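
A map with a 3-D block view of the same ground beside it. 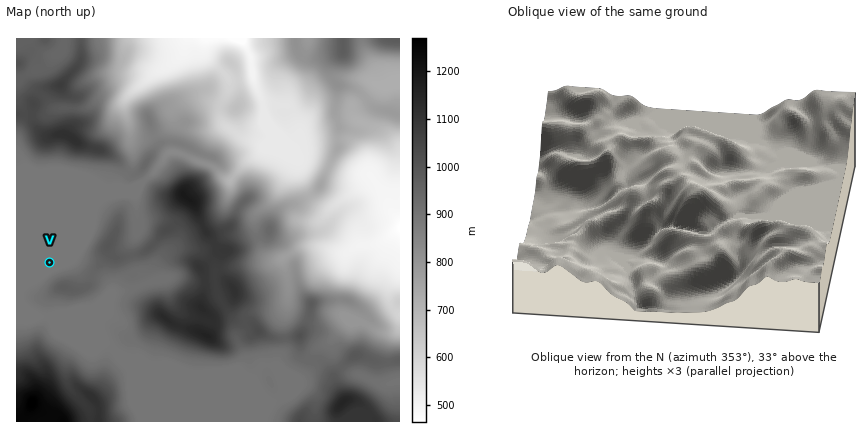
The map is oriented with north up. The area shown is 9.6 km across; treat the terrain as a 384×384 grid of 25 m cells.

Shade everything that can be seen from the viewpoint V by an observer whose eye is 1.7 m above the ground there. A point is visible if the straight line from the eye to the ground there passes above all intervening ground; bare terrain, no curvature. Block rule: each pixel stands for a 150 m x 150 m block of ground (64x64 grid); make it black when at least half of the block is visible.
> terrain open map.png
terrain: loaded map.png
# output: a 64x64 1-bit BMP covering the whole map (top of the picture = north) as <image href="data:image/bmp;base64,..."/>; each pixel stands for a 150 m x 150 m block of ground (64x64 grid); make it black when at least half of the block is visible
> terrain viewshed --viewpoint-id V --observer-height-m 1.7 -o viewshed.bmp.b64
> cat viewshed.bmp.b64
<image width="64" height="64" href="data:image/bmp;base64,Qk0+AgAAAAAAAD4AAAAoAAAAQAAAAEAAAAABAAEAAAAAAAACAAATCwAAEwsAAAIAAAAAAAAA////AAAAAAAAAAAAAAAAAAAAAAAAAAAAAQAAAAAAAAADAAAAAAAAAH4AAAAAAAAA/gAAAAAAAAA+AAAAAAAAAD4AAAAAAAAA/AAAAAAAAAD8AAAAAAAAAPwAAAAAAAAA+AAAAAAAAADwAAAAAAAAAPAAAAAAAAAAAAAAAAAAAAAAAAAAAAAAAAAAAAAAAAAAAAADAAAAAAAAAAMMAAAAAAAAAxwAAAAAAAAADgAAAACwAAACAAAAAP4AAAAAAAAA/4AAAAAAAAD/8AAAAAAAAP/4AAAAAAAA//wAAAAAAAD//gAAAAAAAP/+AAAAAAAA//4AAAAAAAD//gAAAAAAAP//AAAAAAAA//8AAAAAAAD//4AAAAAAAP//gAAAAAAA//8AHAAAAAD//AB4AAAAAP/+APAAAAAA//8A4AAAAAD//4AgAAAAAP//8AAAAAAA///4AAAAAAD//8wAAAAAAP//gAAAAAAA//8AAAAAAAD/+AAAAAAAAP/AAAAAAAAA44AAAAAAAADgAAAAAAAAAMAAAAAAAAAAwAAAAAAAAAAAAAAAAAAAAAAAAAAAAAAAAAAAAAAAAAAAAAAAAAAAAAAAAAAAAAAAAAAAAAAAAAAAAAAAAAAAAAAAAAAAAAAAAAAAAAAAAAAAAAAAAAAAAAAAAAAAAAAAAAAAAAAAAAAAAAAAAAAAAA=="/>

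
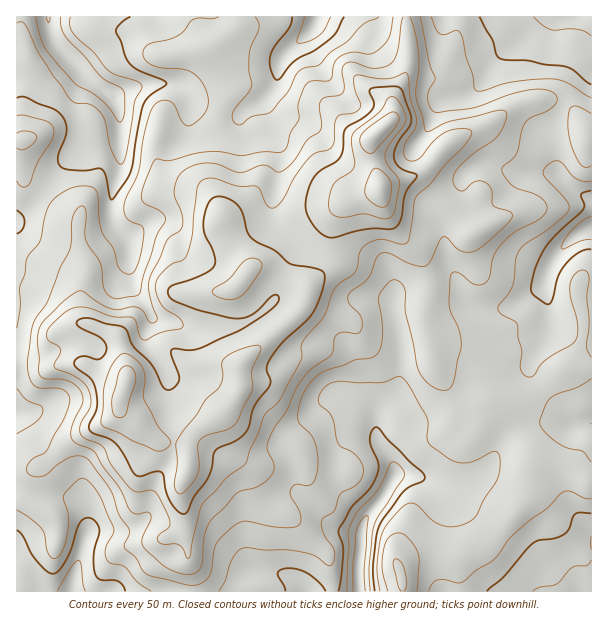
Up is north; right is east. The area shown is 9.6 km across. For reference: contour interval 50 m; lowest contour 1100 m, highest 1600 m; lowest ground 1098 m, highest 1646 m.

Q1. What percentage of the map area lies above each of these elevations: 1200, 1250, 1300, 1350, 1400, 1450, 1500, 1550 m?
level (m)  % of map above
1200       96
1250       88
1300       70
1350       44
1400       30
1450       21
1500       12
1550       4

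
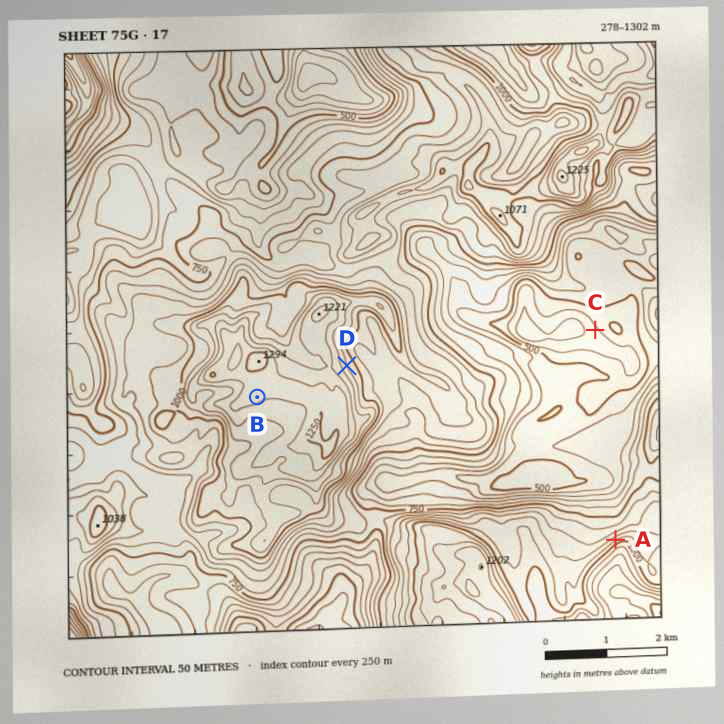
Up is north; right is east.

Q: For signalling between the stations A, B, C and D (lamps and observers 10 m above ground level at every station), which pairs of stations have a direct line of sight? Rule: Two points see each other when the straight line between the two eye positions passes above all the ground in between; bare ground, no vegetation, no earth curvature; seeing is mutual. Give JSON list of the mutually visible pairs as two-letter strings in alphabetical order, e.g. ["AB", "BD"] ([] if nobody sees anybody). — ["AC", "AD"]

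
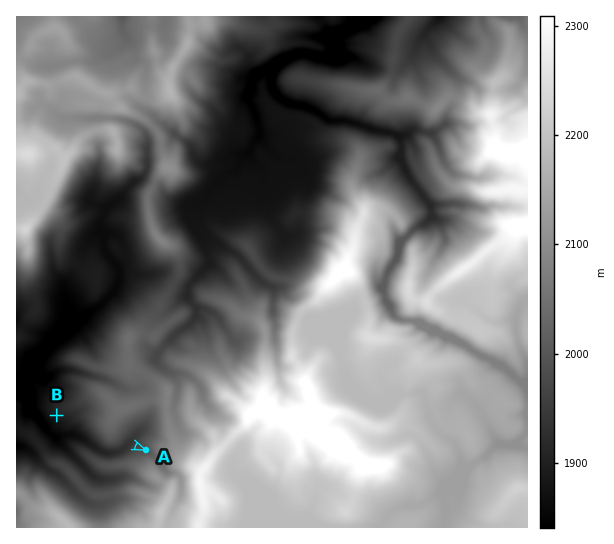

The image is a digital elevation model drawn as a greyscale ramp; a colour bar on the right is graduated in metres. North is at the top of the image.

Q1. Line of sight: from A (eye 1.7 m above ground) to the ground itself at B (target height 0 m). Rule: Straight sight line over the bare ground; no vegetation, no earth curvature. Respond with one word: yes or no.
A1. no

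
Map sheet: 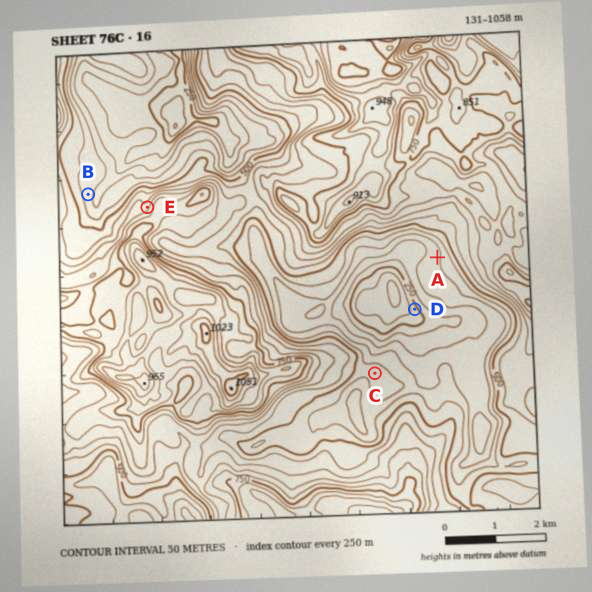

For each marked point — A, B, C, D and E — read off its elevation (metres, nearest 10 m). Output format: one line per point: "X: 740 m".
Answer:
A: 390 m
B: 420 m
C: 480 m
D: 230 m
E: 630 m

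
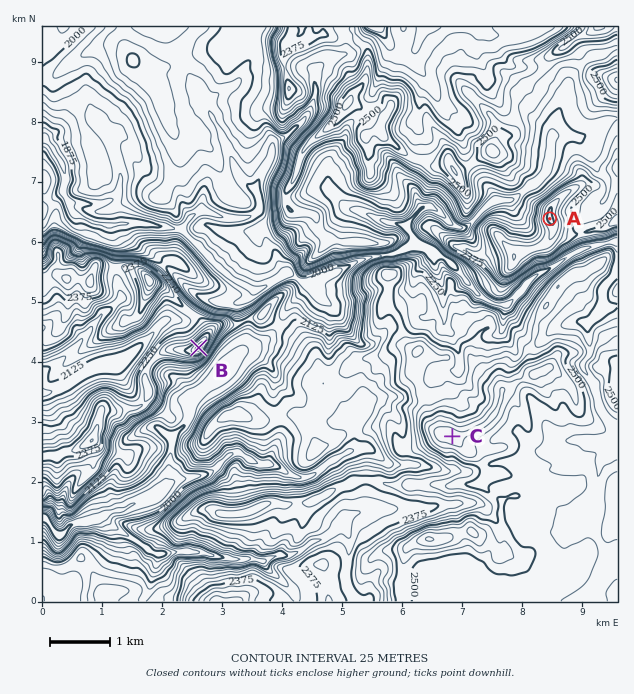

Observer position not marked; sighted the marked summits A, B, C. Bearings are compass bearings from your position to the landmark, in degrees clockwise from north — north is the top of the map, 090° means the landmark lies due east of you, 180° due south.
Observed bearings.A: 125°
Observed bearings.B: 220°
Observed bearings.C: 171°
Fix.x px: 399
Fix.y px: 111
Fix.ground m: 2480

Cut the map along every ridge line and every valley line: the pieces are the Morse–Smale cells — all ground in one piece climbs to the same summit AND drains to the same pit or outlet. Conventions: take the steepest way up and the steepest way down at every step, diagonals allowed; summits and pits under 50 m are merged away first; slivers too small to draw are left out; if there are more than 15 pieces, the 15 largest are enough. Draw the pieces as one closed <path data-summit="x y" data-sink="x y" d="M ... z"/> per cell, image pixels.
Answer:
<path data-summit="550 219" data-sink="43 138" d="M257 26l-214 0-1 181 22-15 6 12 2 7 20 11 14 4 33-4 42 6 46 47 26 15 9-2 24-14 4 0 12 8 6 2-4 7-18 18-7 16 34 27 3 5 8 27 0 16-10 14-5 13 7 23 12 14 26-16 2-18 10-16 0-9-16 7-5-4-3-6-4-17-10-19 4-60-9-6-13-15 46-23 14-5 24-3 21-10 12 4 8 7 0 13 10 20 10 0 11-7 12 13 9 6 12 5 10-1 21-24 23-12 16-12 15-8 34-7 0-121-10 0-16 12-11 5-27-1-4 5 0 16-4 15-11 12-23 16-16 0-6 3-24 24-9 0-6-3-15-15-6-3-8 2-16 18-18-4-24-10-17-4-21-20-7 0-27 10-21 0-11 4-5-13-10-5-7-9-16-40-16-30 8-9 19-10 7-7 4-12 11-15z"/><path data-summit="430 540" data-sink="43 138" d="M415 244l-21 10-24 3-14 5-46 23 10 12 12 9-4 60 10 19 4 17 3 6 5 4 16-7 0 9-10 16-2 9 0 9 10 1 2 4 0 49-2 6-3 4-11 3-7 9-20 15-12 3-13 10-9 4-14 0-10 4 2 8 27 24 4 10 319 0 0-166-4 6-24 1-7 13-10 10-30 4-13 15-21 0-9 3-14 16-28-1-17 1-15 5-9-1 2-4 2-11-2-25-5-4-15 1 3-1 3-4 0-22-5-17-16-17-4-3-9-1 12-4 18 0 9-7 18-7 13-12 17 1 3-4 0-4-1-11-7-18-8-7-2-41-7-18 0-13-8-7z"/><path data-summit="452 436" data-sink="43 138" d="M466 281l-11 7-13 0 2 39 8 7 6 14 2 19-3 4-17-1-13 12-18 7-9 7-18 0-12 4 9 1 4 3 16 17 5 17 0 22-3 4-3 1 15-1 5 4 2 6 0 19-4 16 41-6 28 1 14-16 9-3 21 0 13-15 30-4 10-10 7-13 24-1 5-7 0-5-18-21-6-25-12-18 8-12-2-30-5-2-14 1-16 6-12 12-9-1-8-6-18-29-7 0-12-5-9-6z"/><path data-summit="550 219" data-sink="43 517" d="M280 326l-14 14-27 13-13 18-8 3-26 25-4 22-16 15-4 36 1 13 9-6 28-5 6-2 17-17 7-3 18 10 21 4 23 12 13-2 16-13-11-13-7-23 5-13 10-14 0-16-8-27-3-5z"/><path data-summit="380 130" data-sink="43 138" d="M361 44l-8 8-21 6-16 11-1 28-7 18-21 21-14 8-3 13 38 11 15 8 4 4 1 9 19 19 17 4 24 10 18 4 16-18-11-22 0-8 9-21 0-22-4-12 1-9-25-8-11 17 0 6-15 6 3-6-6-18-8-7-7-2 18-24 2-27z"/><path data-summit="254 510" data-sink="43 517" d="M238 452l-9 3-17 17-6 2-33 6-16 17-12 1-20 11-10 1-11 6 9 11 42 27 35-3 48 9 19 0 4-11 18-21 5-15-1-9 30-2 22-12 3-7-5-12-5-7-17 12-13 2-23-12-21-4z"/><path data-summit="289 88" data-sink="43 138" d="M341 26l-82 0-4 11 0 15-11 15-4 12-7 7-10 4-17 13 16 32 16 40 12 11 4 2 2-2 6-15 8-11 3-16 14-8 21-21 7-18 1-28 10-9 19-8 0-16z"/><path data-summit="91 441" data-sink="43 517" d="M151 364l-5 8 2 22-9 13-23 5-13-2-4 7-5 19-3 6-12 7-15 3-8 4-7-1-7 2 0 60 16 17 4 0 8-8 6-4 16-1 25-11-6-12 0-14 11-25 2-14 7-8 23-11 18 11 16-16 4-24-14-17z"/><path data-summit="149 280" data-sink="43 138" d="M139 222l-23 2-5 2 6 20-1 30 6 19-4 8 9 17 7-2 6-5 11-31 12 5 28 27 5-4 7-11 14 3 24 0 6-3 7-8-27-16-46-47z"/><path data-summit="430 540" data-sink="43 138" d="M617 242l-9 0-24 6-15 8-16 12-17 7-10 8-4 8-15 13 7 17 12 15 15 5 15-13 21-6 12 1 13-15 16-2z"/><path data-summit="91 282" data-sink="43 138" d="M64 192l-22 16 1 128 12-2 11-18 3-18-1-18 2-2 19 3 6 9 14 4 9 8 4-4-6-22 1-30-5-18-2-2-18-4-16-7-4-4-2-7z"/><path data-summit="91 441" data-sink="43 393" d="M134 352l-18 12-16 1-12 5-20 14-26 10 1 62 13 0 8-4 15-3 12-7 3-6 5-19 4-7 13 2 8-4 10 0 12-8 2-6-2-22 4-9z"/><path data-summit="550 219" data-sink="43 517" d="M104 516l-18 6-10 0-6 4-8 8-4 0-15-16-1 46 8 4 12 1 20-11 11 15 7 16 5 5-1 8 38 0 6-11 10-36-45-28z"/><path data-summit="149 280" data-sink="43 393" d="M152 282l-4 4-7 24-7 8-7 2-4-11-5-7-20 17-10 14-23 25-23 15 1 21 25-10 20-14 12-5 16-1 9-5 38-37 9-4 15 2 7-5-9-5-22-23z"/><path data-summit="598 27" data-sink="377 27" d="M596 26l-118 0 2 7-4 10 0 9 10 20 3 18 11 12 14 2 2-2 0-9 26-21 9-18 23-14 19-10z"/>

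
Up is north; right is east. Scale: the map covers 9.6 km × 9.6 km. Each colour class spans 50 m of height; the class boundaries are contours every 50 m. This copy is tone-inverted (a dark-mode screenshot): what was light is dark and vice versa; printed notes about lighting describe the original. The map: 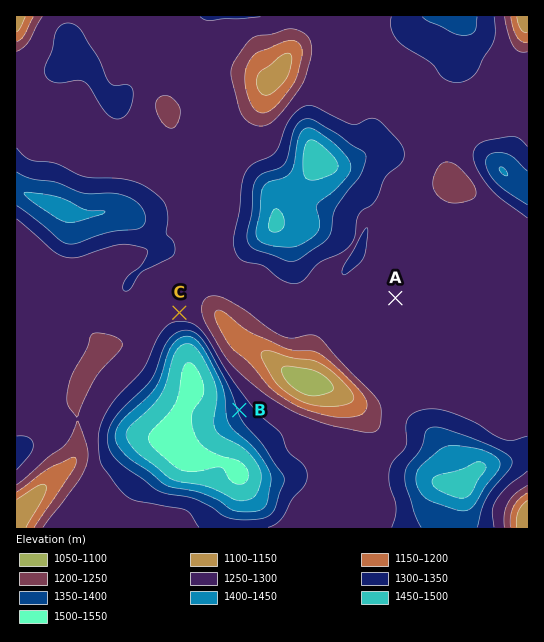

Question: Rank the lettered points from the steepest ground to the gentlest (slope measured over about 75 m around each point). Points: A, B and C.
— B C A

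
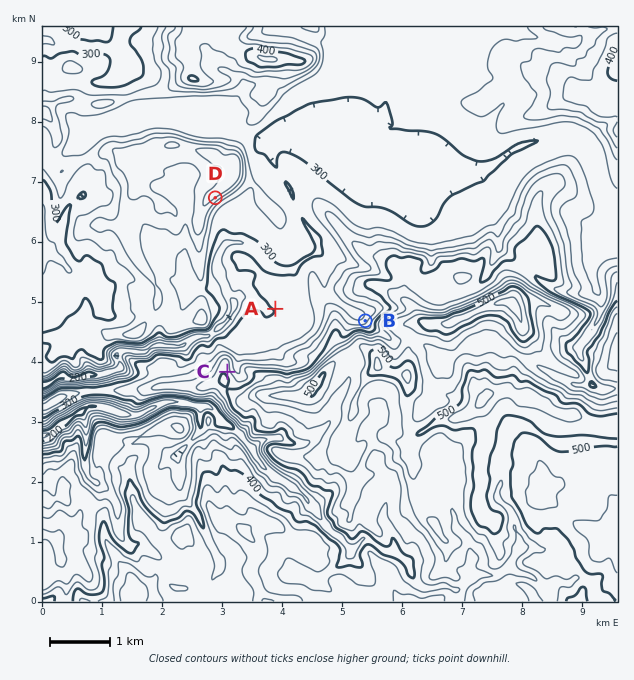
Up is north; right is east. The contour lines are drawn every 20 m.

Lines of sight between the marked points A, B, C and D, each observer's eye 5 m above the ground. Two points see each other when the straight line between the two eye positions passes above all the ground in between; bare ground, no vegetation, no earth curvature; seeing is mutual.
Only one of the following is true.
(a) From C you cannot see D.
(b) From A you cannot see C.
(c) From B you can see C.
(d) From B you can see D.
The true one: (d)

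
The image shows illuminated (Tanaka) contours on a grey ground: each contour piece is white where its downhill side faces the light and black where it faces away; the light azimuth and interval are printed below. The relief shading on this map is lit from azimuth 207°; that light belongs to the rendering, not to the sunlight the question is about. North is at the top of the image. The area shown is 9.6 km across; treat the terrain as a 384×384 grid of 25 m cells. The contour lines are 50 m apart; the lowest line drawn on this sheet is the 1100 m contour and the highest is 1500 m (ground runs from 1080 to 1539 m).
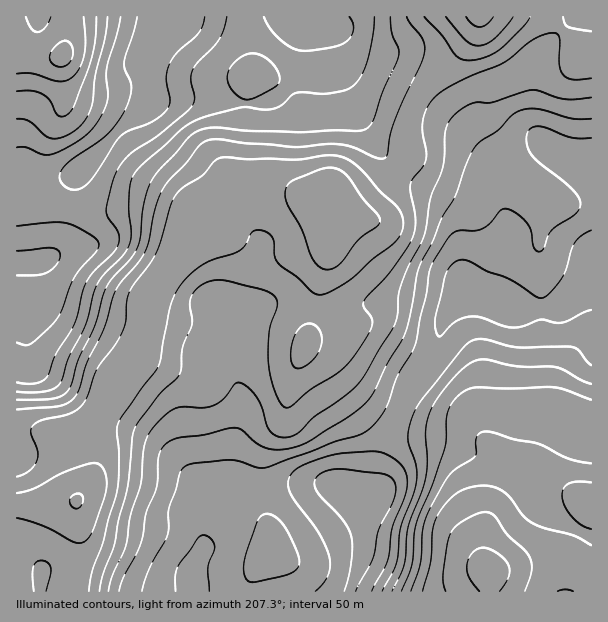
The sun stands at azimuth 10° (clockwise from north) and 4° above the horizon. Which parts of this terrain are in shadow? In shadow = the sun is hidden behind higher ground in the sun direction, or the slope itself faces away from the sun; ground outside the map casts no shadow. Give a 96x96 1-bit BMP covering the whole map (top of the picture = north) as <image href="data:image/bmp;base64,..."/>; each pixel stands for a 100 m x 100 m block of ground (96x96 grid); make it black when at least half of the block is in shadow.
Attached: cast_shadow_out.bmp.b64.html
<image width="96" height="96" href="data:image/bmp;base64,Qk2+BAAAAAAAAD4AAAAoAAAAYAAAAGAAAAABAAEAAAAAAIAEAAATCwAAEwsAAAIAAAAAAAAA////AAAAAAAAAAAAAAAAH8D/8AAAAAAAAAAAH8D/+AAAAAAAAAAAH8H//AAAAAAAAABAD4H//AAAAAAAAAfwBAH//gAAAAAAAA/4AAH//wAAAAAAAB/4AAP//8CAAAAAAB/8AAP//+DAAAAAAB/+AAP///DgAAAAAB//ADf///DwAAAAAB//g////+D4AAAAAB//z////8D8AAAAAB//7////7D/AAAAAB//h////j7/4AAAAB/+Af///n7/8AAAAB/8AH//////+AAAAAfgAB///////AAAAAAAAAf//////AAAAAAAAAP//////gAAAAAAAAH//////gAAAAAAAAH//////AAAAAAAAAD/////wAAAAAAAAAD/////4AAAAAAAAAD///z/4AAAAAAAAAD///z/8AAAAAAAAAH///7/8AAAAAAAAB////7/8AAAAAAAAD////7/+AAAAAAAAD//////+AAAAAAAAD///////AAAAAAAAD///////AAAAAAAAD///////AAAAAAAAD///////gAAAAAAAD///////gAAAAAAAB/////+fgAAAAAAAA/////w/wAAAAAAAAf///8B/wAAAAAAAAP///8B/wAAAAAAAAH///8D/4AAAAAAAAD///wD/4AAAAAAAAB///wD/4AAAAAAAAB///4D/4AAAAAAAAB///4B/8AAAAAAAAB///4AH+AAAAAAAAB///4AH/AAAAAAAAB/wA4AH/gAAAAAAAA8AAAAH/wAAAAAAAAAAAAAP/4AAAAAAAAAAAAAP/8AAAAAAAAAAAAAf/+AAAAAAAAAAAAAf//AAAAAAAAAAAEAf//gAAAAAAAAAAEAf//wAAAAAAAAAAAAP//4AAA4AAAAAAAAH//8AAD8AAAAAAAAB///AAH+AAAAAAAAAP//4AP/AAAAAAAAAA///Af/gAAAAAAAAA///h///gAAAAAAAA///////4AAAAAAAA///////8AAAAAAAB///////8AAAAAAAB///////+AAAAAAAD///////+AAAAAB4D///////8AAAAAB8H///////4AAAHAB4H///////wAAAfgAAP///////AAAA/AAAP///////AAAA+AAAP///////AAAA8AAAP//////+AAAAAAAAP//////+AAAAAAAAH//////8AAAAAAAAH//////8AAAAAAAAD//////8AAAAAAAAD//////4AAAAAAAAB//////4AAAAAAAAAf/////wAAAAAAAAAP////+AAAAAAAAAAA/4AfAAAAAAAAAAAAAAAfAAAAAAAAAAAAAAAfgAAAAAAAAAAAAAA/wAAAAAAAAAAAAAD/wAAAAAAAAAAAAAP/4AAAAAAAAAAAOAf/4AAAAAAAAAAAPAf/8AAAAAAAAAAAfg//8AAAAAAIfgAAfx//+AAAAAAY/wAAfw//+AAAAAAd/4AAPgf/+AAAAAAd/4AAGAP/4AAAAAAf4wAAAAHwAAAAAAAcAAAAAAHAAAAAAAAcAAAAAAAAAAAAAAAM="/>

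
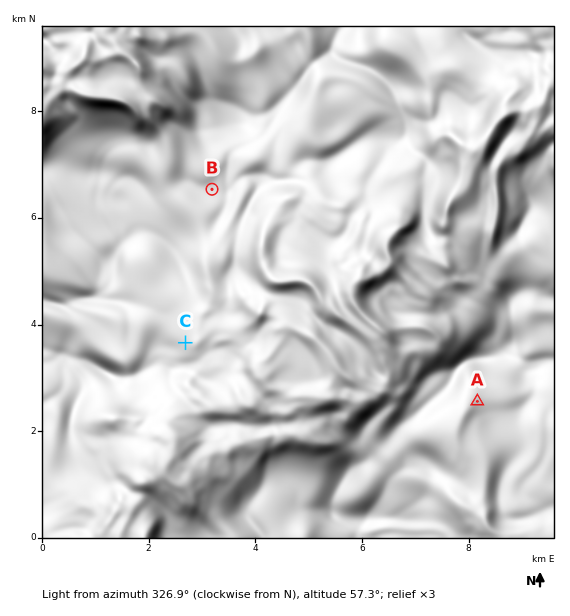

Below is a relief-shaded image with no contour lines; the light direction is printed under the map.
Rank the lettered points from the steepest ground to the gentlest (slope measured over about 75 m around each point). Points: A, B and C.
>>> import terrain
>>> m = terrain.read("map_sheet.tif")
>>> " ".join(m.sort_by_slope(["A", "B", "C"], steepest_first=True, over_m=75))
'C A B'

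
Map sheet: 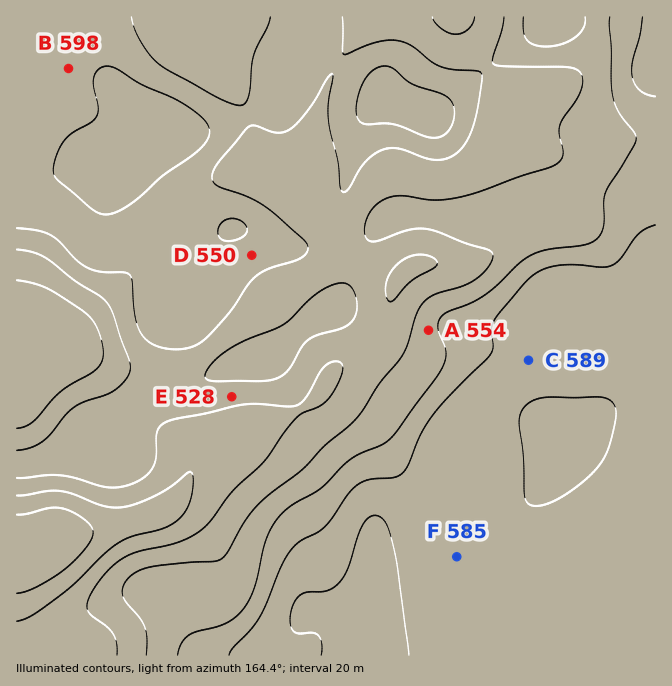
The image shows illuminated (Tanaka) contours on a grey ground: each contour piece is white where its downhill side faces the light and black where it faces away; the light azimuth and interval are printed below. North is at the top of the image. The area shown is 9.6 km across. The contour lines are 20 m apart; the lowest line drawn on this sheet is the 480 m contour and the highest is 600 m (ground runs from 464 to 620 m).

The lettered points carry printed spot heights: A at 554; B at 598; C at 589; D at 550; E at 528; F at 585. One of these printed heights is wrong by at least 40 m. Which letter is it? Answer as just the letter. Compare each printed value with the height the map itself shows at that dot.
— B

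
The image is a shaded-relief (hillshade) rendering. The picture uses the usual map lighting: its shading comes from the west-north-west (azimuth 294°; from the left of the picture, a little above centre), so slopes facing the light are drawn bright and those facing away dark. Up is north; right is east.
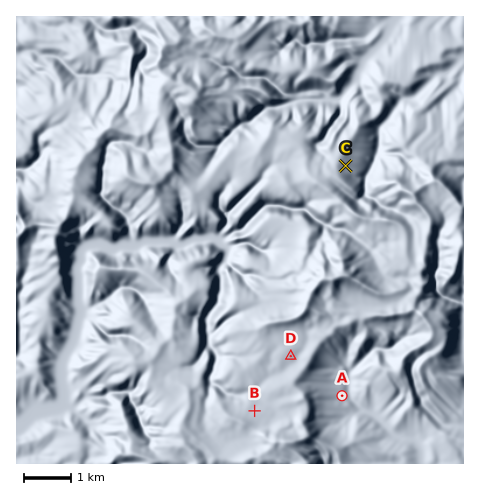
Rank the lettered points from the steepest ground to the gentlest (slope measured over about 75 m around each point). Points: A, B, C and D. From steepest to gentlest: C A D B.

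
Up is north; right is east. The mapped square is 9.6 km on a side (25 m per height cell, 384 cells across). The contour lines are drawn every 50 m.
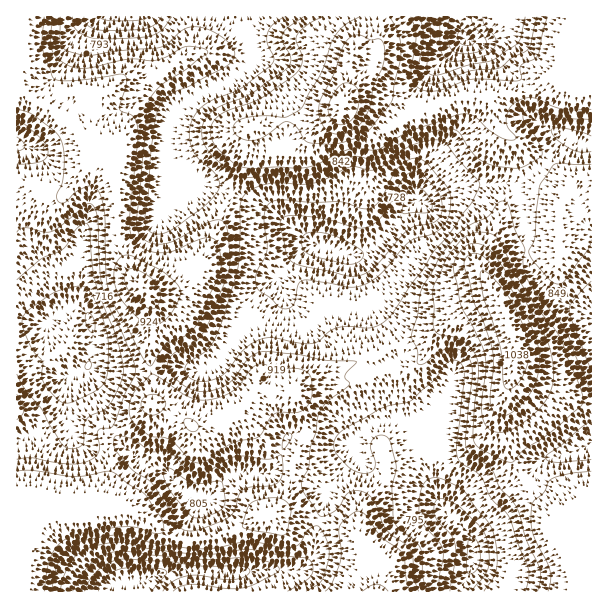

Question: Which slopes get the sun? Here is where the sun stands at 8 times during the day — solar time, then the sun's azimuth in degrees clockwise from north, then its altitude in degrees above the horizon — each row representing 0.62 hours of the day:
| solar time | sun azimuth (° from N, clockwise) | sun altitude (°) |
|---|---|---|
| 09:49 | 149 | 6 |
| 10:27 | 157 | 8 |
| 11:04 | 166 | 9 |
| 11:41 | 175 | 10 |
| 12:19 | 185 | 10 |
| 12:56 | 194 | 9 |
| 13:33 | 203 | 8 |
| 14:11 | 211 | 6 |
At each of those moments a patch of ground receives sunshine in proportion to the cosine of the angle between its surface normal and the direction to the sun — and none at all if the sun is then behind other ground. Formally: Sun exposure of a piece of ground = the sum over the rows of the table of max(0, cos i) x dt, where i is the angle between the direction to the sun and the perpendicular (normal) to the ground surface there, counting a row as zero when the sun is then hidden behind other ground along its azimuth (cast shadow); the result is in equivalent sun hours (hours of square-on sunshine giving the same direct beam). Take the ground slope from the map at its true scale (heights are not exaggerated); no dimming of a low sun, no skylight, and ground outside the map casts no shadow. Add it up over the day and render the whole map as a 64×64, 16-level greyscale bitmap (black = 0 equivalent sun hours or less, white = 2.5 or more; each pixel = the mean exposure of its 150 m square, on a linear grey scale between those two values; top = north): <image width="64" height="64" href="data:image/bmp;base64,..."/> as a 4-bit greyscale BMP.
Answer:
<image width="64" height="64" href="data:image/bmp;base64,Qk12CAAAAAAAAHYAAAAoAAAAQAAAAEAAAAABAAQAAAAAAAAIAAATCwAAEwsAABAAAAAAAAAAAAAAABEREQAiIiIAMzMzAERERABVVVUAZmZmAHd3dwCIiIgAmZmZAKqqqgC7u7sAzMzMAN3d3QDu7u4A////AFVVVndlMzIhAAAAAAABEQAAAjMiIzIiNVMRE0QzI0REVVVmeJh2VUIQAAAAAAABEQAiNDMzMzNFUxASRERERERVVnd4q7qqqFMQESIiNERDMiI0RERERFVkISNEVWZURURGiHebze///////+zLu5dUMzRERDREVVUzREVohlRFREaKqqvN7////////u3u2nVEREQxESMzRDRVVXiGVEREVorN7d3u7tuYir3e3cuodmVUQxAAEiIjRmVWeGVERFVVeLze/typYwABNXmph2VmZUQyAAARESRodlZ2VERERVVWeImrqXUyAAAAJWZlVmVCIiEQESIRJZqGVmVERERERVVVVWZlQhEQAAATREVVVCAREiIjMzNXmXZ3ZDREREREREREREQxEREAACIiMzMiIRESIzNERXiHeJhjIzRERERERERDMiERIiITMQAAEiMzIQEjREVneHZ4l1MiM0QzMyIiMzIQARI1ZVQgAAAjREMQASREVXiIZmd1QzMzMxERAAABIQABNHq6dBAAAUVVQxABNFVWd4d3dmZDMiERAAAAAAAREBNWrMynRDNERVRDIiM0RVZnd4mHZkIAAAAAAAAAARESRnm6qrqpmXVFRDMzREREVVVYq6l1QyEAAAAAAAASIjV5qph4mqqYZDREQzRFVERFVEabqHd3djEAEAEAADVFeJqqhmZ4iIdlM1VVVERERERERGh3Z4mYdkJDMiETVEeZmZh2VWd3ZmZUVWZlQzNERERDRnd2d4mHd4dTIjMgJXmHdlREVWZlZ4dlVmZkM0RERENFeZh2eIiIhkMiIgATV4dlMiNEVVVomXZVZmZVVVREREV5mYZmeIhCIhERERJFZlQhESNFVWeIh3dmZmd2VURERGeJh2VndhEREQARIiIRIQAAACRVVmVmd3dmZnZlVEMzRniHZVVTESEREAEiEAAAAAAAAkRERERVZnd2ZndkQzM0Z3dlVDIiMzIhEjIREAAAAAABMzIjNFREVmZ3iHVEQzRWZmVDIiNFZUMjQzNDEAAAAAESIRESRFVERVZ4dlVURFZmVEIiMzRnZUREVnZTIRAAAAAAAAASNFVUREZ3d3ZUVmVEMiJDIjVlVEV4d4iHUyEQAAAAAAEiI0VVRoqql2VVVDMyIjMiI1REVodnmrqGQyEAAAAAEjIRI0VWirqXdlVDIyIjMzIjMzRoh2Z5qpdTIhAAAAEiIhESJFV5qXd2VDIiESMzMzMyRomHd3Z4h1QzIQARIiERERIjNFZ2Z3ZTIRESI1ZlQzNomoiZdlZ3ZUMzIRIzMyIyIiMzRVZ4dkIRABI0eIdkRXmZiZh2VWdlRDMhIzREREQzI0REVnh1MREBJEVniYdniYiZhlVVZ3ZUIiIzRDMzNEMiNFVVZmQREBJFVWZnmZiId4hTNERXh1QyEjQyIRASMzIjRFVVQgARJGZmZlZ3iHZlUxESNFaIZUMzMhAAAAAjMhETVmUgABI1ZmZmZVVmZUMQABI0RWdlVmQgAAAAAAIzIRJXZBABI0VmZnZmZVVVQQAAEjRERVVWZBAAAAAAATMyEjQxABIzRFZmdnd2VFVCAAAAEjM0RVVUIAAAAAAAEzIQEQABEiMzRWZWeIZURUMAAAAAEjRFVEMyAAE0QxABERAAAAEiIjNERVZ4h2REQyAAAAAAI0RUM0VVZ4iGMQAAAAAAASIjMzREZ4iJhlVEQQAAAAATREQ0V5qqqZhjEAAAEAABIiM0REV3d4moZURTAAAAAAJERFaJqqmYmYUgAAERAAEzMzRERmZmaJh2VFUgERAAEkRFeaqqmHeIh0EAAiEAASMzM0RFVVVVeIZUVUIiIREjRVaJmZiHdmd3UyE0MhERIzMzRVVVVERohlRVUyMzMzRniImZiHdmZmdlRnZCIhEjRDNFVUQzNGeGVFVUM0RER4q8zMzKl2ZWZ3Z3dkNFVERDM0RVERI0VmVUVVRERFaJvN7u7u3Kh3h3eIh1VXiIdlQzMiIAATRVVURVVERFaKqqqruqu83Lu7mJl2VniIh3dlMQAAADRERERFVURFV6qXZmZmZ4rN3d3KmHZWeIiId2UgAAElZlRERERVVEVXmHZmVVVWeb3bq97Kh2d3d3d3UhEAFomHVERERFVURFZmZndmVVZ6zcl3nO7cqHZmVUMhIzVpqYZUQzIiNVREQzNERVZmVXm8ynVXrO7ahlVUIRNXmZuYdUMzMiI1VEQyERERI0REaImZhlVWiqqXZmQzSL3dyodURERFMjVlVDEAAAASMzNFVmd3ZVVWeIh2Znis3Mu3ZERVVVZURndlQgAAAAEjMzIkVVZVQzNFZmVWiqqHd3VDNERERFVGiYZTIAAAABIzIREkVVQxAAEzMzRVZmVVVVRCERESNURpqXUyAAAAASIhEBJWZDAAAAAAABNWVVVVVUIAAAATREaJh2QgAAAAEiIiIkZlQQAAAAAANVRFVVREMQAAAAASI1d4h1MQAAEjMiRURWVUAAAAAAAiE0REREMgAAAAAAAAE1ZmVDIiNVQzI1VEVVYgAAAAAAADRERERDEAAAAAAAAAEiIjM0V3ZUMiI0REVlEAAAAAACREREREUxAAAAAAAAAAASM0RFREMyEBIzNFUgAAAAABM0RERFVUIAAAAAAAEQASMzMyEBEiIQARIzMzEAABMiIzNEREVVUyAAAAAAARERERIjEAAAEhABEjIiMgACRDMzI0RE"/>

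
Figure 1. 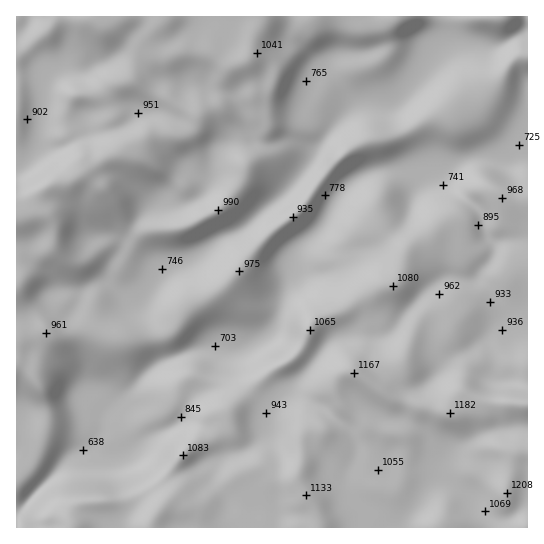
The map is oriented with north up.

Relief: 640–1220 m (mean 920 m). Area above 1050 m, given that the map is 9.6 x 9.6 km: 15.8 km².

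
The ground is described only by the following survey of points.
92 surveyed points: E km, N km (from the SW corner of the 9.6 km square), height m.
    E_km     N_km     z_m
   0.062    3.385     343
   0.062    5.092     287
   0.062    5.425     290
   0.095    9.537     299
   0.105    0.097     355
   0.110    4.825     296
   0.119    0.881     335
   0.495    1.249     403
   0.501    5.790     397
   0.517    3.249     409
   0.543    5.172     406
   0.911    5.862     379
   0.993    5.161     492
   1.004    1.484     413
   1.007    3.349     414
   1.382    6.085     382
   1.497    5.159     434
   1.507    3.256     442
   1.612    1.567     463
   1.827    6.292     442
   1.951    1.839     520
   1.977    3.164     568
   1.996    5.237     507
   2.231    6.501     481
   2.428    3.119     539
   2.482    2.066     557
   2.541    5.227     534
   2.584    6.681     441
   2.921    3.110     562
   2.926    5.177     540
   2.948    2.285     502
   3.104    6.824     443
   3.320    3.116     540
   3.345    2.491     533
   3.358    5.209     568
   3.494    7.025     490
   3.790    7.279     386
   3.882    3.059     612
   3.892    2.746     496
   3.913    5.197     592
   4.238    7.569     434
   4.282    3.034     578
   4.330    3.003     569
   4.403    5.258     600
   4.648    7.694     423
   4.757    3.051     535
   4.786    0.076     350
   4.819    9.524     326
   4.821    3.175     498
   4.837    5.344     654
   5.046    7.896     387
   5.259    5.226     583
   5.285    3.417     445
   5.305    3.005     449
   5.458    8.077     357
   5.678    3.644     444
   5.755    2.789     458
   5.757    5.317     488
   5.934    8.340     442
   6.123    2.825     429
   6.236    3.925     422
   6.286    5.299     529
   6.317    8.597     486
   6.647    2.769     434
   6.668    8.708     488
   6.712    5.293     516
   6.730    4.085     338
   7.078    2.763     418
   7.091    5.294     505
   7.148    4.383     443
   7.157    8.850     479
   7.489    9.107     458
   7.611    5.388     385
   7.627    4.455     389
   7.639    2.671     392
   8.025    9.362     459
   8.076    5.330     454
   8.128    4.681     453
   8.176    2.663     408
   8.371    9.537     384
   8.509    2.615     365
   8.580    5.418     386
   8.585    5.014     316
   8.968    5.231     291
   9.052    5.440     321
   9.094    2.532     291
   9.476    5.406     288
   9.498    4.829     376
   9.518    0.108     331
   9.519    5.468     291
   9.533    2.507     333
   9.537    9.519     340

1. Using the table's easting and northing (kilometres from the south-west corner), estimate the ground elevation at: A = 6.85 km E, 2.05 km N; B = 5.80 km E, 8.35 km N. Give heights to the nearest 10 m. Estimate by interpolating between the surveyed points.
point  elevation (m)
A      450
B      420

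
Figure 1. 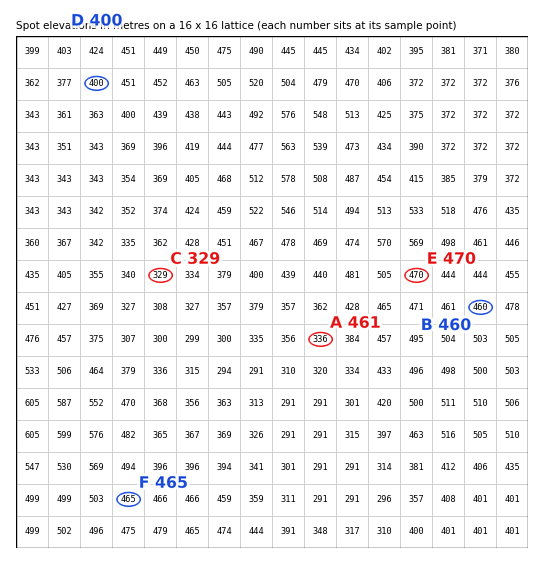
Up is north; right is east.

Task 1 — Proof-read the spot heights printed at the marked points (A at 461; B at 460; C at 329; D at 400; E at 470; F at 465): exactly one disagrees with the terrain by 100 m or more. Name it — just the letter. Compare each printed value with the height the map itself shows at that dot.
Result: A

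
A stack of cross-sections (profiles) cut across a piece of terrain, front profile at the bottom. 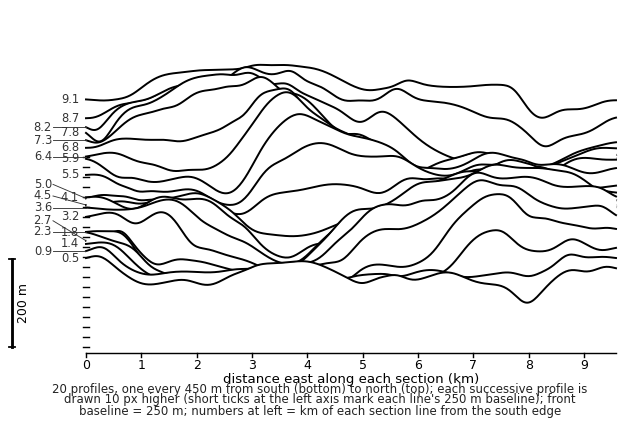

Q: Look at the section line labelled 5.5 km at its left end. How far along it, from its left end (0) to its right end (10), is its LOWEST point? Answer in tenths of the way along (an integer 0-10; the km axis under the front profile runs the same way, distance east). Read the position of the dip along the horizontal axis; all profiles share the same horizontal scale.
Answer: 3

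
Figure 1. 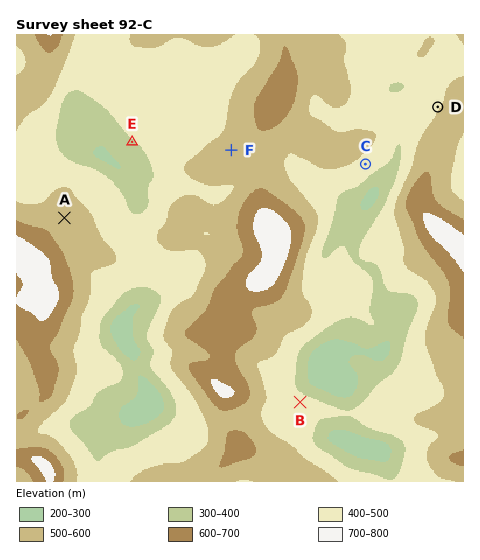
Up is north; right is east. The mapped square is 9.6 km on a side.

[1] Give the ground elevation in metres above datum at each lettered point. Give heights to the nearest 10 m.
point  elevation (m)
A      560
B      460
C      480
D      500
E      370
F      530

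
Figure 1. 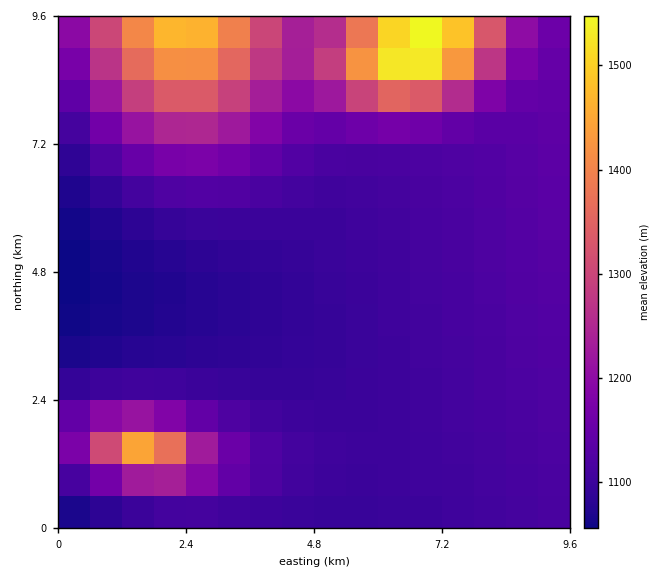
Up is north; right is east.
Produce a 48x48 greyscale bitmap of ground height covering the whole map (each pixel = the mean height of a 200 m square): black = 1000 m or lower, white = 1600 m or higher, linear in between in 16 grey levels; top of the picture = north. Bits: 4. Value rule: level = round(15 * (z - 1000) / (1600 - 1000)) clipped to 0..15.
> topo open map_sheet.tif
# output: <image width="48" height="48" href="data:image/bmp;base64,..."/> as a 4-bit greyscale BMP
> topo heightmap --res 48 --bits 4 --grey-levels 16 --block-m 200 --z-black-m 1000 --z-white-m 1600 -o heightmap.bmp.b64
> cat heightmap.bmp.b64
<image width="48" height="48" href="data:image/bmp;base64,Qk32BAAAAAAAAHYAAAAoAAAAMAAAADAAAAABAAQAAAAAAIAEAAATCwAAEwsAABAAAAAAAAAAAAAAABEREQAiIiIAMzMzAERERABVVVUAZmZmAHd3dwCIiIgAmZmZAKqqqgC7u7sAzMzMAN3d3QDu7u4A////ABEiIiIiIiIiIiIiIiIiIiIiIiMzMzMzMyIiIiIzMzMzMzIiIiIiIiIiIjMzMzMzMyIiIzMzMzMzMzMzMiIiIiIiIzMzMzMzMyIzM0RERERDMzMzMzIiIiIjMzMzMzMzMyM0RVVmZVVEQzMzMzMyIiIzMzMzMzMzMzNFVniIh2ZURDMzMzMzIjMzMzMzMzMzMzRWeKvLqHZURDMzMzMzMzMzMzMzMzMzM0RXis3cqHZURDMzMzMzMzMzMzMzMzMzM0VXiauph2VEQzMzMzMzMzMzMzMzMzMzM0RWZ3d3ZVREMzMzMzIiIzMzMzMzMzMzMzREVVVVREQzMzMzMiIiIjMzMzMzMzMzMzMzREREMzMzMzMiIiIiIjMzMzMzMzMzMyMzMzMzMzMzMiIiIiIiIjMzMzMzMzMzMyIiIzMzMiIiIiIiIiIiIiMzMzMzMzMzMyIiIiIiIiIiIiIiIiIiIiMzMzMzMzMzMyIiIiIiIiIiIiIiIiIiIiMzMzMzMzMzMyIiIiIiIiIiIiIiIiIiIiMzMzMzMzMzMyIiIiIiIiIiIiIiIiIiIjMzMzMzMzMzMxEiIiIiIiIiIiIiIiIiIjMzMzMzMzMzMxESIiIiIiIiIiIiIiIiIjMzMzMzMzMzMxESIiIiIiIiIiIiIiIiIjMzMzMzMzMzMxERIiIiIiIiIiIiIiIiIjMzMzMzMzMzMxERIiIiIiIiIiIiIiIiIzMzMzMzMzMzMxERIiIiIiIiIiIiIiIiIzMzMzMzMzMzMxESIiIiIiIiIiIiIiIiIzMzMzMzMzMzMxESIiIiIiIiIiIiIiIiMzMzMzMzMzMzMxEiIiIiIiIiIiIiIiIiMzMzMzMzMzMzMxEiIiIiIiIiIiIiIiIjMzMzMzMzMzMzMxIiIiIiIiIiIiIiIiIzMzMzMzMzMzMzMxIiIiIiIzMzMzMzMzMzMzMzMzMzMzMzMyIiIiIzMzMzMzMzMzMzMzMzMzMzMzMzMyIiIjMzMzMzMzMzMzMzMzMzMzMzMzMzMyIiIzMzMzQzMzMzMzMzMzMzMzMzMzMzMyIiMzNERERERDMzMzMzMzMzMzMzMzMzMyIjM0REREREREQzMzMzMzMzMzMzMzMzMyIzNERFVVVVVERDMzMzMzMzMzMzMzMzMyMzREVVVmZVVUREQzMzMzMzMzMzMzMzNCM0RVVmZmZmZVVEREREREREREMzMzMzNCM0VWZnd3d2ZlVUREREVVVVVUREMzMzRDNEVmd3iIh3dmVVRFVWZnd3ZlVUREMzRDRFVneIiZiId2ZVVVVneJmZiHZlRERERDRFZ3iJmZmYh3ZlVWZ4mqu7qph2VERERDRWZ4maqqqpiHdmZmeJq8zdzLqHZURERERWeImqu7qqmIdmZmeKvN3u7cuodlREREVWeJqru7u6mYd2ZmeKvN7u7ty5hlVEREVmeJq7zMu6qYd2ZmeJvN7u7ty6h2VEREVniZq8zMy7qYh2ZmZ4q83u7ty6h2VEREVniaq8zMy7qYh2ZVZnirzN3dy6h2VERA=="/>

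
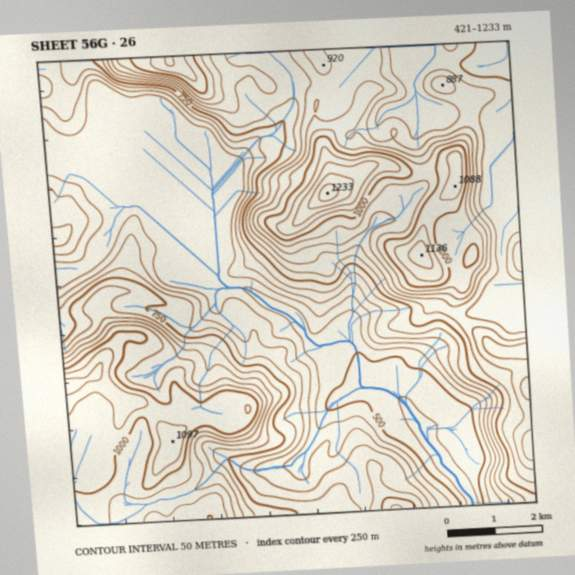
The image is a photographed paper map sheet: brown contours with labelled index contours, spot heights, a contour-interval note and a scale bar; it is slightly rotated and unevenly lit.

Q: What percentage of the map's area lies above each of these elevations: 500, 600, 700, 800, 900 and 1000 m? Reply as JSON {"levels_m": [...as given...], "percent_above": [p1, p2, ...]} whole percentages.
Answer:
{"levels_m": [500, 600, 700, 800, 900, 1000], "percent_above": [95, 76, 61, 44, 27, 13]}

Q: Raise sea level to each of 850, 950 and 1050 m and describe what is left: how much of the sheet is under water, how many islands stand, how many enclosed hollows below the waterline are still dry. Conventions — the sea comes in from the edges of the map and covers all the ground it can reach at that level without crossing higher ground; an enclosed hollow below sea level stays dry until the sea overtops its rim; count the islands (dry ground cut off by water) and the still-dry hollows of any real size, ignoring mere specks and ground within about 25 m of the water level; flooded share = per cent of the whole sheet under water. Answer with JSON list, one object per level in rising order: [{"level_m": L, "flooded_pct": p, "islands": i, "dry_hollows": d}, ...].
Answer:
[{"level_m": 850, "flooded_pct": 65, "islands": 1, "dry_hollows": 0}, {"level_m": 950, "flooded_pct": 80, "islands": 1, "dry_hollows": 0}, {"level_m": 1050, "flooded_pct": 95, "islands": 4, "dry_hollows": 0}]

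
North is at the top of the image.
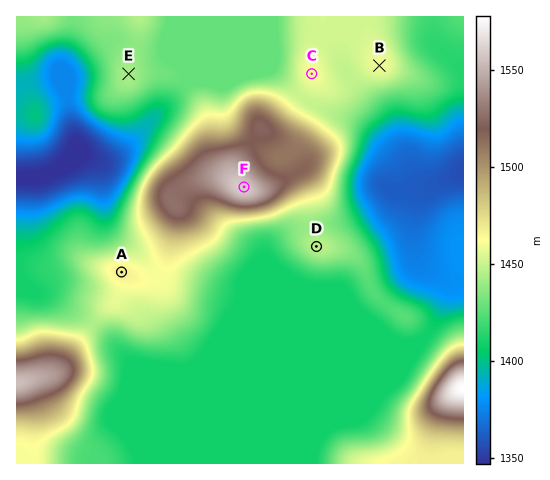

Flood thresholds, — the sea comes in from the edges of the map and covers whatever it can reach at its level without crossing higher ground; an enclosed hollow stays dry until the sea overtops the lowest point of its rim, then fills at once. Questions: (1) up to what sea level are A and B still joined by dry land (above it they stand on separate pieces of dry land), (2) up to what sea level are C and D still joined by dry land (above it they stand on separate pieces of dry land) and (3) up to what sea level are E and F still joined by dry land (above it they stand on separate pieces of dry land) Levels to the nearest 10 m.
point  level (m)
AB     1450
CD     1440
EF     1430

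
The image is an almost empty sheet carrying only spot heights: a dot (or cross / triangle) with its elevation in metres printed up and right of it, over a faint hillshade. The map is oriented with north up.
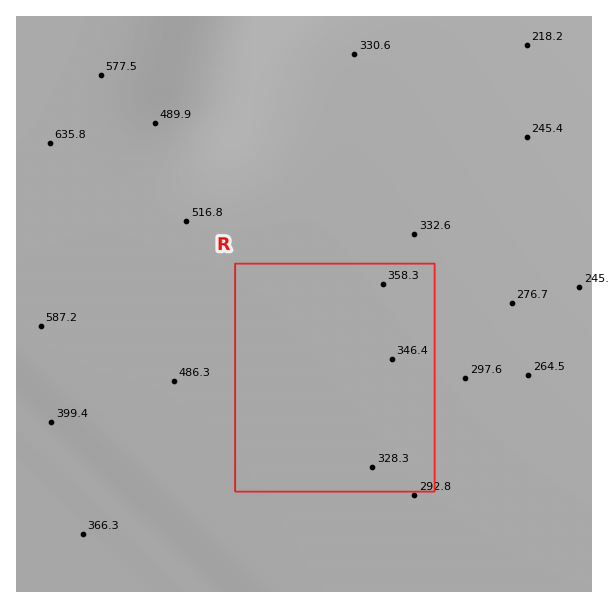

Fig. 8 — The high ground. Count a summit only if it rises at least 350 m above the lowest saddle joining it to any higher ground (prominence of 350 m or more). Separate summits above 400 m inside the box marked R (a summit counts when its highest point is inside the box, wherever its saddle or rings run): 0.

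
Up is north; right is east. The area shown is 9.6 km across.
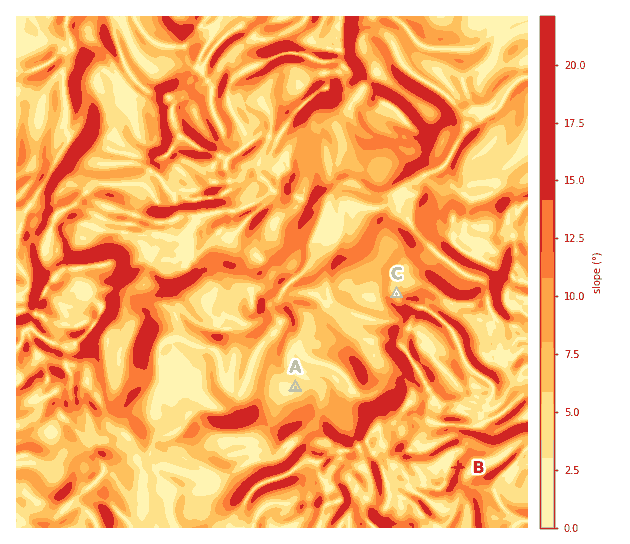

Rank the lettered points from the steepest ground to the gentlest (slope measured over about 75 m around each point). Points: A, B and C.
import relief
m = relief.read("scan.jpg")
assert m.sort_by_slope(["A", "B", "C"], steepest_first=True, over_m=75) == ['B', 'C', 'A']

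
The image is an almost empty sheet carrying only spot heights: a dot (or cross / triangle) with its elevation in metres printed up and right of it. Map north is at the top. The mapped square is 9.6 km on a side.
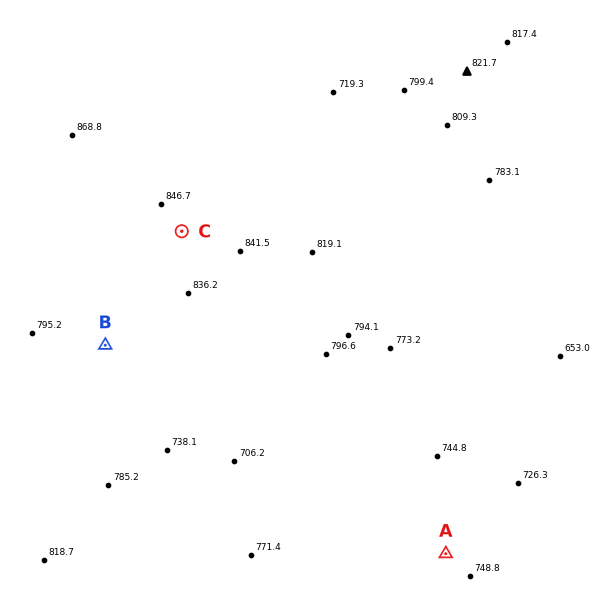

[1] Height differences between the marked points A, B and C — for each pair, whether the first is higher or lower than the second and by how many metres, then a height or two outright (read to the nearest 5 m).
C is higher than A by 95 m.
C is higher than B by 55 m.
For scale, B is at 790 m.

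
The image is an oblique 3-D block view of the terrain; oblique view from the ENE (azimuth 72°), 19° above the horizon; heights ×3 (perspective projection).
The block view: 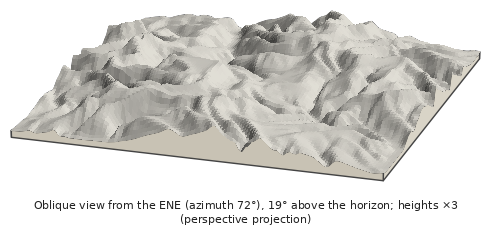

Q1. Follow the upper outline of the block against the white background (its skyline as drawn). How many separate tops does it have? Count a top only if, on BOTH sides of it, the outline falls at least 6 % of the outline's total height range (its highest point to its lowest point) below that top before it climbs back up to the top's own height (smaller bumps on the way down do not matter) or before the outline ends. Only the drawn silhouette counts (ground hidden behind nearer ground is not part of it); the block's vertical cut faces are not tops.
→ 3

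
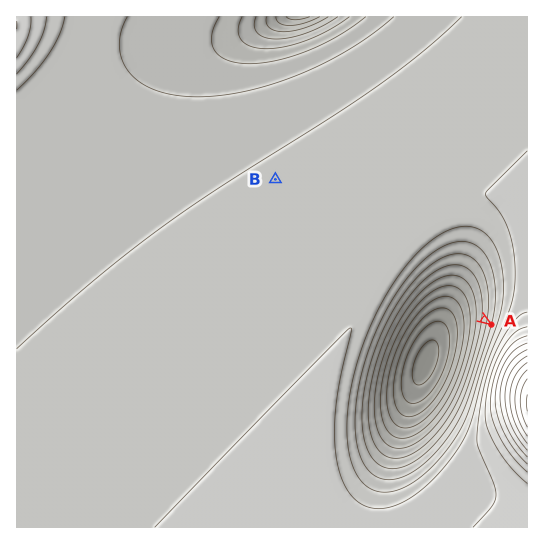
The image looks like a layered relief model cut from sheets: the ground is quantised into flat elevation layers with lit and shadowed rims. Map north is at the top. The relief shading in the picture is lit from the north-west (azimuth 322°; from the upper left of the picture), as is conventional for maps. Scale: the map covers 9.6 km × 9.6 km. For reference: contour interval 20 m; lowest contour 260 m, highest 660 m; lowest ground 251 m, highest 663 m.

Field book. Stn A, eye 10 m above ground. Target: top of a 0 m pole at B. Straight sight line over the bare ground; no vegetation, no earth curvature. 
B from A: no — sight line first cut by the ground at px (407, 268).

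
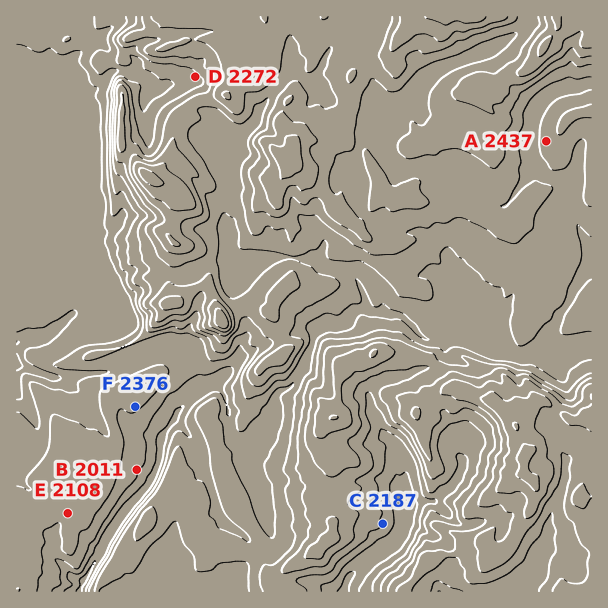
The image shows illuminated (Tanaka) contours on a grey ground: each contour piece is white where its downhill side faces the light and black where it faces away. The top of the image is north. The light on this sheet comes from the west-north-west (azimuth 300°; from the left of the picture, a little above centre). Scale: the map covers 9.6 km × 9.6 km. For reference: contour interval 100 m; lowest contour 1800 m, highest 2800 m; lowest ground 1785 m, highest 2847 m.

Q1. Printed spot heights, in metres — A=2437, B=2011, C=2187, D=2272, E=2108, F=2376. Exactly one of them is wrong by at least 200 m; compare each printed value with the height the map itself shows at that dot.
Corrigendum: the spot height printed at F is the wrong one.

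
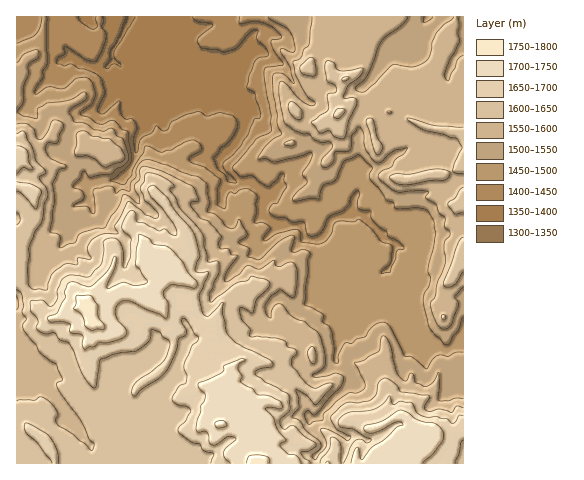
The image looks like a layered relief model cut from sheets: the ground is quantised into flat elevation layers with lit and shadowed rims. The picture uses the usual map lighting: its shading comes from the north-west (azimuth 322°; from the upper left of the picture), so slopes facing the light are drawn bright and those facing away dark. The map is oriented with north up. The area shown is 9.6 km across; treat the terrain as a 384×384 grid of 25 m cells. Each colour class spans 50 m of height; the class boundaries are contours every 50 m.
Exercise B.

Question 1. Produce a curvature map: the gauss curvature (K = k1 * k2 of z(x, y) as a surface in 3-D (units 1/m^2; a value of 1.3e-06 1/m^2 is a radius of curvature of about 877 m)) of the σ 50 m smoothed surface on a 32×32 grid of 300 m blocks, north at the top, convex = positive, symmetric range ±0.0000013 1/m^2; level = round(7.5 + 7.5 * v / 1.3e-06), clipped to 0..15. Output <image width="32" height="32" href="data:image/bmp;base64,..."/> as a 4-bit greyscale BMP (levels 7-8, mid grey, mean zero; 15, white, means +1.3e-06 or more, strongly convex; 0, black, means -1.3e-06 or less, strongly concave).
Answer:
<image width="32" height="32" href="data:image/bmp;base64,Qk12AgAAAAAAAHYAAAAoAAAAIAAAACAAAAABAAQAAAAAAAACAAATCwAAEwsAABAAAAAAAAAAAAAAABEREQAiIiIAMzMzAERERABVVVUAZmZmAHd3dwCIiIgAmZmZAKqqqgC7u7sAzMzMAN3d3QDu7u4A////AIh3h3iHd4d6eIhUloiHeHh3l3eHd3d4end3xvdZd4h3h3iIh3h3Z3d4i5cLa2h5eXd4d4d4eJl4eEaUW3dranh4h4eHh3d4d4e4a4h4ZniHiHh2h4h4d5eIdma1l5hneHiHiHh3iHiGiHd3dYdpmIeHd4iIeHeIh5eHfIh3d3d4d3h3d3eHh4eHiHl3iJeId3h3iJd4d3doh4d4eIeHdlZnZnd4eHeEuHeYh3iHaHf5u6iIaHmXenh3lmh3eHh3Zih6lnl3d4hoe2mIiHiHeGmIdXlmZ3emioZpd3d3iHeJeHeJeYiHZ3dJd2d4iHh3hneHeJuIh5h4eImHZ4d4eIl3d3aEWHiWdnpbSoiHiHh2h3iHiZhmeHd3d3h4d4eId5Z3aHiXl4eYhph3h4d3h4lvZ6bDPIeHZqWHh4iId4d3ZXeHPauHeGi3d3d3dcuHhnl3eJ8GdoZpl3eIqJZmh4qmh3irtoeIiIeJd0k8d4d2h3Z3dWeId4iIdHiYpod3eHaHiIhoh3eJaIhnV1mHiHiHhYeHd3d3d3iLeYt4h4d3iHiZaIiHh3h3iWdxl3iHiId4iGh4d4l4d5SHX3aJd3hoiHSGh3h3d3aF13lneHeIind8h4eHd4h5p4WHd5eIh4Z3eHeHd3iIhnd5d4d3d5d3eIh4h3h4d3aZZ4h3imeG"/>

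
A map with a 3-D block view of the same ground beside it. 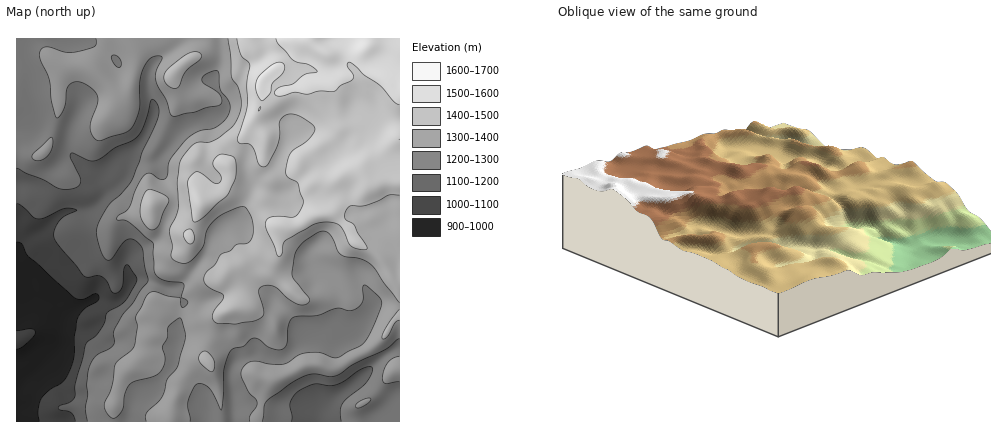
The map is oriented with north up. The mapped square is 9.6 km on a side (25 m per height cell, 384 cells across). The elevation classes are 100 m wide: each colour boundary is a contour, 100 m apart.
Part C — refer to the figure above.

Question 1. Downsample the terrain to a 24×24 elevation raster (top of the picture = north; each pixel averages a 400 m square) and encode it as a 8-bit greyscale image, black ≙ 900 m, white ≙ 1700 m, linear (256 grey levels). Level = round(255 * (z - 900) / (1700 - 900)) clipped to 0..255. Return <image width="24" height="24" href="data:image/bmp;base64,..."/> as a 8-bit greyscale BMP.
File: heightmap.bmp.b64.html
<image width="24" height="24" href="data:image/bmp;base64,Qk12BgAAAAAAADYEAAAoAAAAGAAAABgAAAABAAgAAAAAAEACAAATCwAAEwsAAAABAAAAAAAAAAAAAAEBAQACAgIAAwMDAAQEBAAFBQUABgYGAAcHBwAICAgACQkJAAoKCgALCwsADAwMAA0NDQAODg4ADw8PABAQEAAREREAEhISABMTEwAUFBQAFRUVABYWFgAXFxcAGBgYABkZGQAaGhoAGxsbABwcHAAdHR0AHh4eAB8fHwAgICAAISEhACIiIgAjIyMAJCQkACUlJQAmJiYAJycnACgoKAApKSkAKioqACsrKwAsLCwALS0tAC4uLgAvLy8AMDAwADExMQAyMjIAMzMzADQ0NAA1NTUANjY2ADc3NwA4ODgAOTk5ADo6OgA7OzsAPDw8AD09PQA+Pj4APz8/AEBAQABBQUEAQkJCAENDQwBEREQARUVFAEZGRgBHR0cASEhIAElJSQBKSkoAS0tLAExMTABNTU0ATk5OAE9PTwBQUFAAUVFRAFJSUgBTU1MAVFRUAFVVVQBWVlYAV1dXAFhYWABZWVkAWlpaAFtbWwBcXFwAXV1dAF5eXgBfX18AYGBgAGFhYQBiYmIAY2NjAGRkZABlZWUAZmZmAGdnZwBoaGgAaWlpAGpqagBra2sAbGxsAG1tbQBubm4Ab29vAHBwcABxcXEAcnJyAHNzcwB0dHQAdXV1AHZ2dgB3d3cAeHh4AHl5eQB6enoAe3t7AHx8fAB9fX0Afn5+AH9/fwCAgIAAgYGBAIKCggCDg4MAhISEAIWFhQCGhoYAh4eHAIiIiACJiYkAioqKAIuLiwCMjIwAjY2NAI6OjgCPj48AkJCQAJGRkQCSkpIAk5OTAJSUlACVlZUAlpaWAJeXlwCYmJgAmZmZAJqamgCbm5sAnJycAJ2dnQCenp4An5+fAKCgoAChoaEAoqKiAKOjowCkpKQApaWlAKampgCnp6cAqKioAKmpqQCqqqoAq6urAKysrACtra0Arq6uAK+vrwCwsLAAsbGxALKysgCzs7MAtLS0ALW1tQC2trYAt7e3ALi4uAC5ubkAurq6ALu7uwC8vLwAvb29AL6+vgC/v78AwMDAAMHBwQDCwsIAw8PDAMTExADFxcUAxsbGAMfHxwDIyMgAycnJAMrKygDLy8sAzMzMAM3NzQDOzs4Az8/PANDQ0ADR0dEA0tLSANPT0wDU1NQA1dXVANbW1gDX19cA2NjYANnZ2QDa2toA29vbANzc3ADd3d0A3t7eAN/f3wDg4OAA4eHhAOLi4gDj4+MA5OTkAOXl5QDm5uYA5+fnAOjo6ADp6ekA6urqAOvr6wDs7OwA7e3tAO7u7gDv7+8A8PDwAPHx8QDy8vIA8/PzAPT09AD19fUA9vb2APf39wD4+PgA+fn5APr6+gD7+/sA/Pz8AP39/QD+/v4A////AAkjOUFie356hJSHdnpzfH1qW05PZnVqZgsdMj9hfIN5e4qHeX9xe4JzXVFPW3V4agkOGjVfc4SAfIGIhIxzhpSSemhrYFpygAwJDSRYc4WNhn+Imph2g4aFjZGNg25riRkPDBxHXnGEhn6DmpWAe3t/en16fISIeyMbEhs0TGl/h3+Aj5SSiouPd3V2dniOlhUWERgtP119hoSCjaKsp52RgH57enmBmxERExogLj9oh4SAhpmxspuQn5iJhIB+lRMVHCoxNkFJcXmClaWqqaClo4+Jh4KJpxYdKThFTUdIdZOUlqaxra6wmYiJjYmhsB4pNkVPYVZSepqsnZykqbK8n4uTo7C4ryYvQU9Xa2tph5u7rpSYnbTEt52buMC2sTQ6PktRa3yMp520up2UmrnHxcS+wLy4tEFKSUZIV3SRsJ+tzbuoorG0usbHwsC9uElUXV5YTlmAnZayycO7qK6zu8XHyNHTyVtmZ2RXUFFmfoSwwL/Cr7e8xMXI0tnW1HN/b2BjXVJZb3qkur7At8S7xsbEydLT1HF6eGZ1empcanOCnKa5wtC/vMTIx8nM2HJ0e2t6kI51X3V0eoGfzNPAusDJzMjIz3h4gHFykpmGX3qGgHyHxNzOxs3RzcjJ03t6gnh2jZaIao2Wi4GMweDe3d7c19HT4Xt6hYWKj4iGeaKchH+dwuDf3+Dh4d3h4nl+iIqNhoCHfpCjmoqjwdPe4OPp4eLi4Xl9fXt+goWLiomNlpGqzNDf7vXs4efq5g=="/>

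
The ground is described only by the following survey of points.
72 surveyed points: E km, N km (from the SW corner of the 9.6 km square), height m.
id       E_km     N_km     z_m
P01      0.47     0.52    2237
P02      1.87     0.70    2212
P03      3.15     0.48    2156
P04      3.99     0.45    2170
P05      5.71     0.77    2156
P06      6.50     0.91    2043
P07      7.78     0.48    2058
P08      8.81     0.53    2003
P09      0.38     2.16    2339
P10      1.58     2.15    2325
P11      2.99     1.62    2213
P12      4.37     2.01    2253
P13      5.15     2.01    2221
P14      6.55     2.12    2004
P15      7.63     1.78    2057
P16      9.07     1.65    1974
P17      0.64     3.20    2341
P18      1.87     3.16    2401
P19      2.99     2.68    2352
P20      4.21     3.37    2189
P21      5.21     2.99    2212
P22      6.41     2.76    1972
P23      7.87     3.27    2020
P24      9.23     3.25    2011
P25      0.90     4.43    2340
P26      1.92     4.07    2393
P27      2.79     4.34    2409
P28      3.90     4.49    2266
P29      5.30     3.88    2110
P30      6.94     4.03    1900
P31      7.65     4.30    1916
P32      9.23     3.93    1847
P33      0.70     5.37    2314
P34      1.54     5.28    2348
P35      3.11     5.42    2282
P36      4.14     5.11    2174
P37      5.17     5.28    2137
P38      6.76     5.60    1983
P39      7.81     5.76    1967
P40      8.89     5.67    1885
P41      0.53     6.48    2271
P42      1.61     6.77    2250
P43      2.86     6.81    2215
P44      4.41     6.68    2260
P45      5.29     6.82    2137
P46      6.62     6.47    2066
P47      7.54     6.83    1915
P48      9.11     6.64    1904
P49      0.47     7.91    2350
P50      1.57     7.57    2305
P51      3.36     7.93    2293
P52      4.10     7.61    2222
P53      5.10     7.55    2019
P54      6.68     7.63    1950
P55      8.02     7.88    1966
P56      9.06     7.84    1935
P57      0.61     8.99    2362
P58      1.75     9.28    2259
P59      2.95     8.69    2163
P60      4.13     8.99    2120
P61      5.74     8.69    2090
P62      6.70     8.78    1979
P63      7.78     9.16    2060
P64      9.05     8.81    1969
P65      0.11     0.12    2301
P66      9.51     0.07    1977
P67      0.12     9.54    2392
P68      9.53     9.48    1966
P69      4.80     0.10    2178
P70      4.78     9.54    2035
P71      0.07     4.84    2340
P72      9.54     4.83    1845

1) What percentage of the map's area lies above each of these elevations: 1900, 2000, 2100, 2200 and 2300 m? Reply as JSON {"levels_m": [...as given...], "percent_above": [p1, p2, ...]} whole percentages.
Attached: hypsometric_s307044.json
{"levels_m": [1900, 2000, 2100, 2200, 2300], "percent_above": [96, 76, 59, 41, 21]}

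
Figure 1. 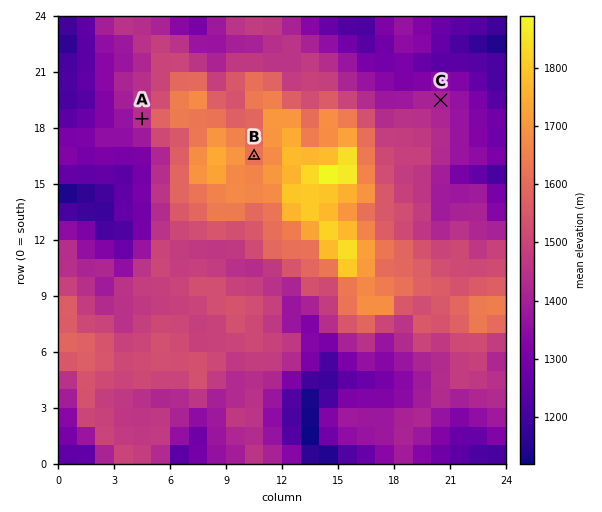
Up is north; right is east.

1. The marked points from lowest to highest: C A B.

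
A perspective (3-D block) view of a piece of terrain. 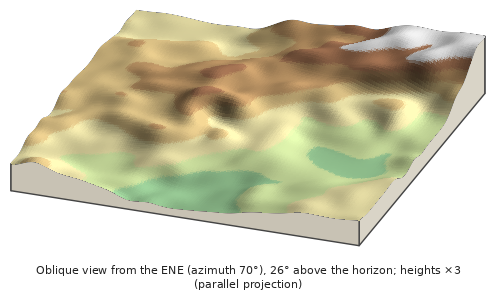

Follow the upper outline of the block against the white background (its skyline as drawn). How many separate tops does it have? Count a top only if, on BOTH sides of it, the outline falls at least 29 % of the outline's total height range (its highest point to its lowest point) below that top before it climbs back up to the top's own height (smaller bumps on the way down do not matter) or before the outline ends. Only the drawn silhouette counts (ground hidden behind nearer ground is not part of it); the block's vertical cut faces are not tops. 0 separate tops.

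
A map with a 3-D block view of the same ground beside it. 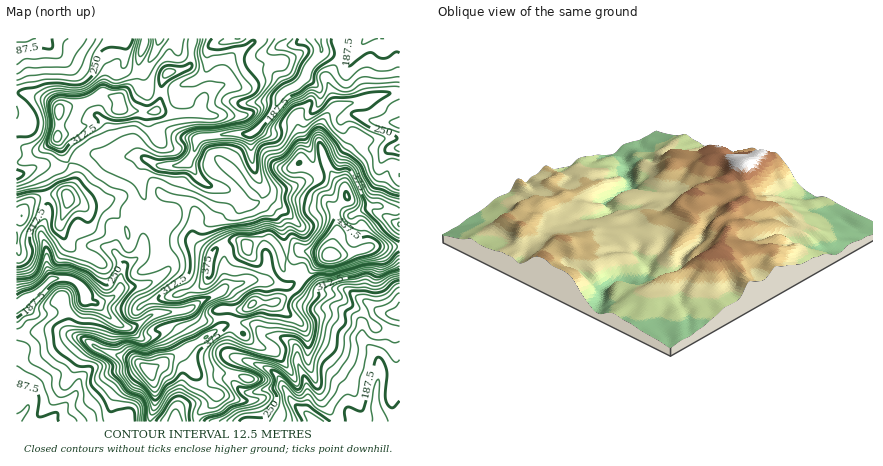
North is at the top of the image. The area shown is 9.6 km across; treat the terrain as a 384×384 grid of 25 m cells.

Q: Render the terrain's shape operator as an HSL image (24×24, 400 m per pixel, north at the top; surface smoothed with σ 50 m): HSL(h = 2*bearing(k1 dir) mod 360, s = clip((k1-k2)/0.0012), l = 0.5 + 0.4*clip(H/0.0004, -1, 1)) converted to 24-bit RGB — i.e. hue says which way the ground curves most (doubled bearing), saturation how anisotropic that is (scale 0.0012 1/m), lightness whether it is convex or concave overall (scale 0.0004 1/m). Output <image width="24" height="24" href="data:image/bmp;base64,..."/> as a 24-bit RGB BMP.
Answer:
<image width="24" height="24" href="data:image/bmp;base64,Qk32BgAAAAAAADYAAAAoAAAAGAAAABgAAAABABgAAAAAAMAGAAATCwAAEwsAAAAAAAAAAAAAUYl9uISfTYt+lGObZYRkq5N1hHJrDhgr/+vMIlRVPGKA7o6WzJwqW1omS10yaLFbZ7iPlzeNWiBAgcyNXnSOjalpUz59nq6AiGCRf3JjtHyENXton2VzkJVqnDJlFiY4+P/MLjNeJ0k/Sq007dLro7bsHTr/lpztMCnDqwAIJpWydbV9W12Bo7STNTdysK6Si2pxYnx3f5x1s1SnS1qlt2+qcj+an4HJ4PbVmlG2OHOyismbY5NEmRR108/8j/f/MwAyz//MN/jOYVaSaYWImJh5NURlsqaGgXeWhXWOf4RonG9pP1siUFAWNZ2+1/Tz1b/wzanVR2OZjLF8XbezMbSGUzUDMwYAS/+FOwCWxeqfcFN2coZ7fIyCUUl3pqt6aXhhhGeJnYaZhEp3lKL0zPH/iLX2kPDMqjOO02i85qbj0XVLLDEYRh0hT8+Ox+PyvNrRIAgz4+2dW3uOhJmad2WPcEZpkqZ5iXqxcHmkfY6rkdvume3CiHZQQGYUMwAD4tYmUo02WY1B74nx/cz+R47ct+vRWyYmZzAhOqyksuerT1t2kH1jQDFmnsCyhKG0pmaxmEJWhJJRXMhLYI2xgBtGhxNSmvJHCDADhJwLNZseySOT2bg9tDFpqFUaSXtbe7WuuPDdtE2xjGKoomtnP2+aWLZUdHw5CSoOXkna37rQdNtjKQsUUFwOPZbA5czj0pX215LxM9AeADMGJv8VlDnj89T3k5Tu38vrjlktkoM8Pnyhd8q8eSdEh1o2Uo1dpo1IADMSYNQQlQAWLQkX2evACjI1epYjJFUeh65m0YTW8q/lJJdTMGYdOWAabE8pgFUo2XeCkEckUkgJKiIJOHo2yMN1QFYx0eDMJEXSpgofOByBdNS/0OjPFzV3zaPLrXy1L2RAY1dHtG1l33mdlXCohmdRQqyqm7qSf1OD/hac5K26V5+6KVkync0+W4217e7cNgal0me5ntDXecvGqINOkDN7PZpgm4hwf2CPYX6AUKuu5KCnZkGJzuTEMSxbaMF1qHHMUGjl4t3u0sXy4s76ydnwdHLZ3+h7IwQvodGHXKddl3FdYo6iXJCrg2alaZd5X2aOj6mvQKGHcG3OvsLz39X1wazsQVvddty+KSZh4aucbq15Wpuqqt68TEK37uPREi5j4sSiPnNvp6x8V1xwap5/g2aIf5iMXXB0kY9klJhmN302LVAXTU8nvLhGgCZCWAkfSoAyjMo1eq8sntBihjo3Zi0c6MvUcEGpPkWI3rSdgLS6inGkbZKMaoiHhVpraI9qbq2clrOteWqPkGqEam9IWHNDejRhdqa5mYWwmNOw12GAHvB2d03Ut8jmpnNjzUzNjp7X3Ly/b2KKeIOXpHikdl+OfpishKGucqR9h01ickIxgFVKhribbzt6bWsyQZk0X7ZrmkN/6PLZVZGwN259cm9DT2gkdn9KVnA3s5xGjmh4d2BihYJ2aISRYcWHjaAwxlh+ix5njq6pirOkQIKtiiKGvLbggsSrPp5xRchg2+23k1KGNCZFqW9boXuvnUpNjYcwOY03dWtXgoBqfX9hfmZEdiggt7oxB4I4SlnQsarCmbanJBJxld7IQGu68tnebiWhwfS3LI0wizFRRGaFX7aHYZWkdBnN99jUikq3OGhCdoVqd4BwdVeElr24h8max4MpADMQcZ8D2rweJQlhwq1pSSYyo9Ro1FL2y+OtaypxrWl8n4LJX0vOf2poDxMk/vGbdVqVvY/TjTeUhHhEQmdKg6pMm1FI0FuvlTbgfPc+JsQANLoHADMm3pXNarhGG9M8uEkwPGd/mrpaalMtdmoxinRiHxxe6fbVgGy3llN0TEekz9zndJzbw6vjYny7gnioh429ecrBU1bO8XbBAVDlBGdn8tnjFIhx4XSTsF/EmExSc5J3b5ONi5zAULHQmdqhaFLH0IDqwcjr3crvXEF0fUlBm6FKZ4CIq42krWSFpEt4z3mKsbU+BywaHFgR7miPaMMuSF2ZzIDKtp7RsJ7SioNoYohifYFKVkI3LEEm2LsvREQitkZTUD+Z8bvHMKU9MIJOmnqKkrGZgm2MuXefvWC6IpRaFhl20OC0PUVXj6JpZnRWioFae5RzgYFxe2FneWJsaWiCrK6GW1yQ7I1dGVxYucdh01+gMITNfYOcqoV9aHJeXl2mtK7PzpDEDlRFvWZImJZOf5RqgH1vi41winCLimhuiFxmdIuFYXd5qJ59WXWC+E19BbPzu4J0wk+5st9IJ2EnPa821IbDkLVgTXIoZpMvmj+3ZUSgvLSSR4BwmniKmIpy"/>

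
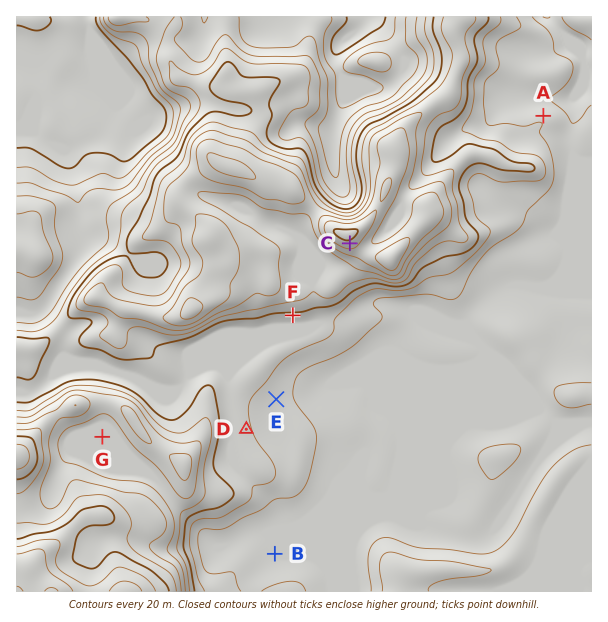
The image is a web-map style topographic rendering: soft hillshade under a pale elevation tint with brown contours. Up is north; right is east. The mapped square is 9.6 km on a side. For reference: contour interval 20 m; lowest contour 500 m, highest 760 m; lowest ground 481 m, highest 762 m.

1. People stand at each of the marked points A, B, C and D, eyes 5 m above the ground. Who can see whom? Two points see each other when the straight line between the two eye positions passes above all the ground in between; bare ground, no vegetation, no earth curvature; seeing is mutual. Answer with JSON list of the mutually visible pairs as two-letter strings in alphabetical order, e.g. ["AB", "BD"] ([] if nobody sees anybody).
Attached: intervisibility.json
["BC", "CD"]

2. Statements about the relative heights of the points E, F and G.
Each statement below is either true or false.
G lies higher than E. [true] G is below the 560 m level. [false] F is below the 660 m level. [true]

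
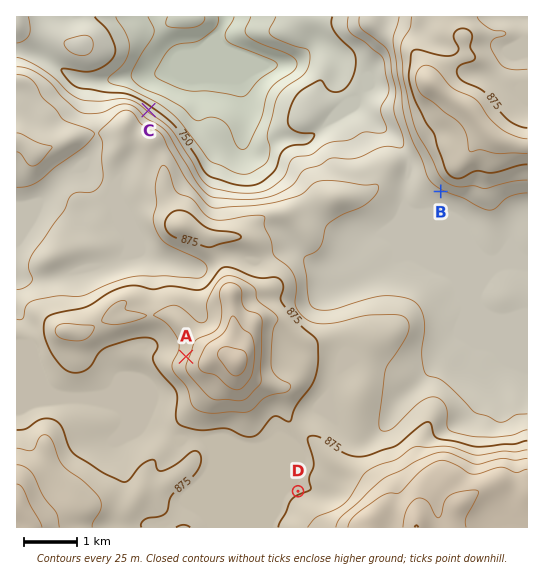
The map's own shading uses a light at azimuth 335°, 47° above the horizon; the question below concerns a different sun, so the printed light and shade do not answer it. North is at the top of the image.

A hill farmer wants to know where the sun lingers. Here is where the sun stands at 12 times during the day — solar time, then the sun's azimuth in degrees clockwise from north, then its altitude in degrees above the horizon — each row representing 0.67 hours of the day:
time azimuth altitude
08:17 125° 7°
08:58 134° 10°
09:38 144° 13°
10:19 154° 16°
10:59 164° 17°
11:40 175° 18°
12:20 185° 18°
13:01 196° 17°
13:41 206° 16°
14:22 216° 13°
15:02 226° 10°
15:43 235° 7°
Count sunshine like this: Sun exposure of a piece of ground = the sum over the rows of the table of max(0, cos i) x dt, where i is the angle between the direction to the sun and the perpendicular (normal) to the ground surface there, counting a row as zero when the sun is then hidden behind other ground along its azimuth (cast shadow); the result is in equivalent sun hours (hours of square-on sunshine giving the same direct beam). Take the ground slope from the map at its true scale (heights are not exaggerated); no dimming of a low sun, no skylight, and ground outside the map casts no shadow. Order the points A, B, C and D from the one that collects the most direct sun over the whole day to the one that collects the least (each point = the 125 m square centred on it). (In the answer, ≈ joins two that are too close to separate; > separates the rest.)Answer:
B > D ≈ A > C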